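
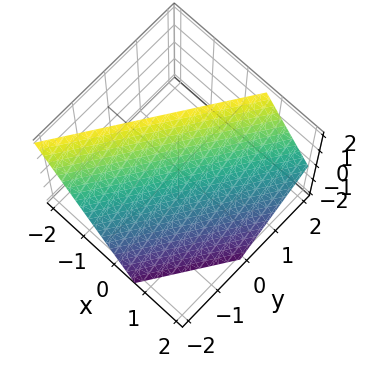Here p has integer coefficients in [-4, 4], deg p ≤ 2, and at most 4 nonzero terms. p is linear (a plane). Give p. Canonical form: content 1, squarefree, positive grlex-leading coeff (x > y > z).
The degree is 1 — every cross-section is a straight line — this is a plane.
Against the integer gridlines: one z-axis crossing is at z = 1; one y-axis crossing is at y = -1.
Matching integer coefficients to the picture gives p.

3*x - 2*y + 2*z - 2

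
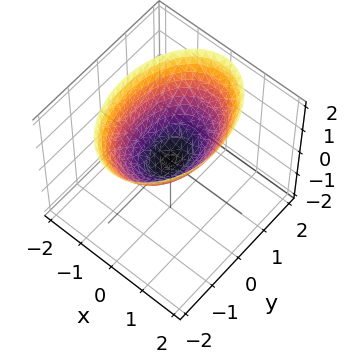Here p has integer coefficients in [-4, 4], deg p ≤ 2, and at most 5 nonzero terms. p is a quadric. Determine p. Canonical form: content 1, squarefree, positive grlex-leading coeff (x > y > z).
Degree: a single bowl opening along one axis; a quadric, so deg p = 2.
Symmetries: the y ↦ −y reflection is a symmetry, so y appears only in even powers; the x ↦ −x reflection is a symmetry, so x appears only in even powers.
Checking where it meets the axes: it crosses the z-axis at the gridline z = 0; it crosses the y-axis at the gridline y = 0.
Matching integer coefficients to the picture gives p.

2*x^2 + y^2 - 2*z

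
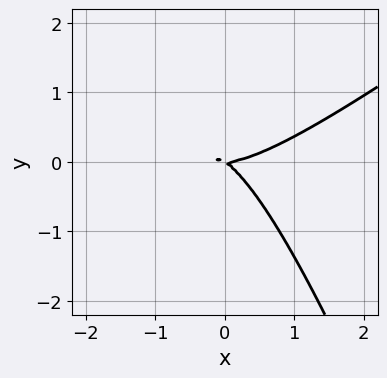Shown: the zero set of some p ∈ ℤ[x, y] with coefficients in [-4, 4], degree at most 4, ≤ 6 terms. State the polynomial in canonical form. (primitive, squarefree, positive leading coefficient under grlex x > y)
2*x^3 - 2*x^2*y - x*y^2 - 2*x*y - 3*y^2

(a) Degree: no degree-2 curve has this shape, so deg p = 3.
(b) Against the integer gridlines: it crosses the y-axis at the gridline y = 0; it crosses the x-axis at the gridline x = 0.
(c) Putting this together gives p.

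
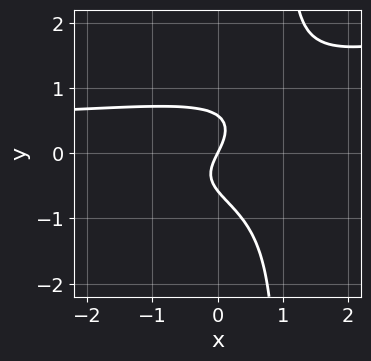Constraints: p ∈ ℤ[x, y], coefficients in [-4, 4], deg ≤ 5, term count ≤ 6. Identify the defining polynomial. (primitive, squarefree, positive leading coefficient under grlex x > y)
deg p = 4. A generic line meets the curve in up to 4 points.
Reading off the gridlines: one x-axis crossing is at x = 0; it crosses the y-axis at the gridline y = 0.
Solving for integer coefficients yields p as stated.

x^2*y^2 - 3*x*y^3 + 3*y^3 + 2*x - y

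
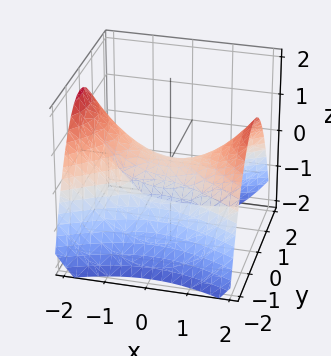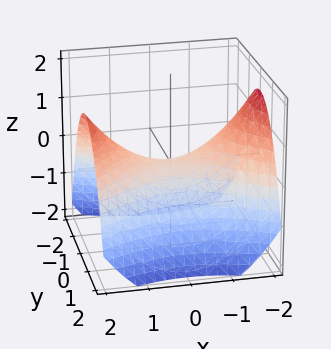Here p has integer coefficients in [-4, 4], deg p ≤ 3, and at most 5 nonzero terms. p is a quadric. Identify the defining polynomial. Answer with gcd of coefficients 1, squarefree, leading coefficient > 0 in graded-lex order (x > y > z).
deg p = 2. A hyperbolic paraboloid; a quadric.
Symmetries: it's symmetric under y → −y, forcing even powers of y; the x ↦ −x reflection is a symmetry, so x appears only in even powers.
Checking where it meets the axes: one y-axis crossing is at y = 0; one z-axis crossing is at z = 0; it meets the x-axis at x = 0 (among the integer gridlines).
Together with the visible shape, these determine p as stated.

x^2 - 2*y^2 - 3*z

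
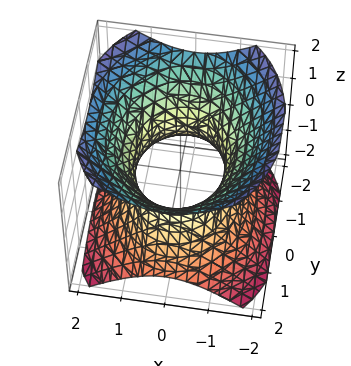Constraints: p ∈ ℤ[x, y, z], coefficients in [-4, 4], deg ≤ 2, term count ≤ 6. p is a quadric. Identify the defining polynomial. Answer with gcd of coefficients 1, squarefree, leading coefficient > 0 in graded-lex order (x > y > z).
1. The degree is 2 — an hourglass — one-sheet hyperboloid; a quadric.
2. Symmetries: it's symmetric under z → −z, forcing even powers of z; the x ↦ −x reflection is a symmetry, so x appears only in even powers; it's symmetric under y → −y, forcing even powers of y.
3. From the visible intercepts: no z-intercept at any integer in the box; among the integer gridlines, it crosses the x-axis at x ∈ {-1, 1}.
4. The integer polynomial consistent with all of this is the stated p.

3*x^2 + 2*y^2 - 3*z^2 - 3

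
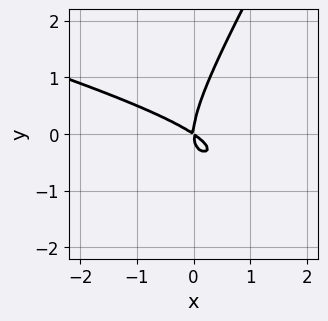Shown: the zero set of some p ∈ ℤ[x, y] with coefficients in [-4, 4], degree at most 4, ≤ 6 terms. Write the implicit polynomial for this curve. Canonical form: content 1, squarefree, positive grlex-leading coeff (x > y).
(a) deg p = 3.
(b) Reading off the gridlines: one y-axis crossing is at y = 0; it crosses the x-axis at the gridline x = 0.
(c) Assembling these constraints gives the stated polynomial.

x^2*y + 3*x*y^2 - 2*y^3 + 2*x^2 + 3*x*y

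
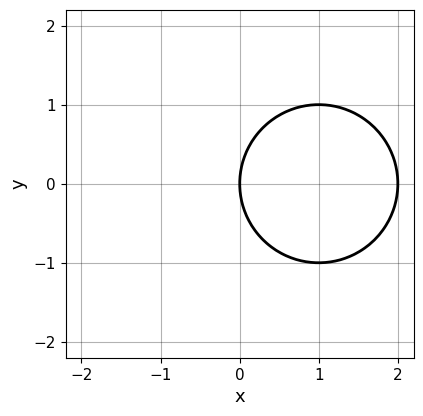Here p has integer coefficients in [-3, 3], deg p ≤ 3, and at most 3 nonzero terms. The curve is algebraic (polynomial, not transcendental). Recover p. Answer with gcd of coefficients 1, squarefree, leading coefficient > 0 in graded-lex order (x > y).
x^2 + y^2 - 2*x

First, the degree is 2 — the shape is more complex than any degree-1 curve.
Next, symmetries: it's symmetric under y → −y, forcing even powers of y.
Next, from the axis intercepts and sections: it crosses the y-axis at the gridline y = 0; the x-axis gridline crossings are at x ∈ {0, 2}.
Finally, fitting integer coefficients to these (and the overall shape) gives p.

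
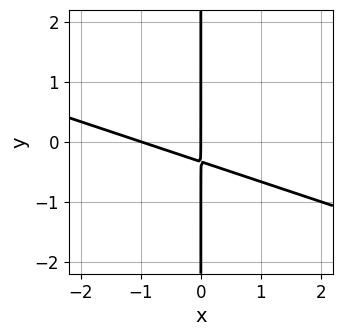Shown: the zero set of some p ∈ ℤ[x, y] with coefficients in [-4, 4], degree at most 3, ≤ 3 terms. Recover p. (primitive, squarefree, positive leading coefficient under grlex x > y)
x^2 + 3*x*y + x

(a) deg p = 2.
(b) Observable constraints: the x-axis gridline crossings are at x ∈ {-1, 0}; the visible y-axis segment lies entirely on the curve.
(c) Together with the visible shape, these determine p as stated.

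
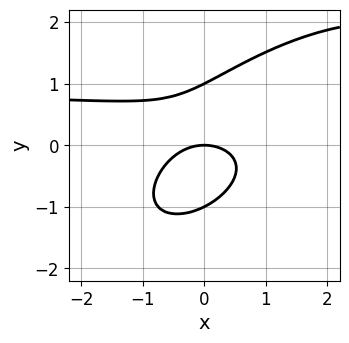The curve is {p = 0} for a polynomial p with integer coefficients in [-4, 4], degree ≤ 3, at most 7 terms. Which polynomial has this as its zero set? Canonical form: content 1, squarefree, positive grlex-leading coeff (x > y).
First, the degree is 3 — the shape is more complex than any degree-2 curve.
Then, from the axis intercepts and sections: one x-axis crossing is at x = 0; the y-axis gridline crossings are at y ∈ {-1, 0, 1}.
Finally, the integer polynomial consistent with all of this is the stated p.

2*x^2*y - 3*x*y^2 + 3*y^3 - 2*x^2 - 3*y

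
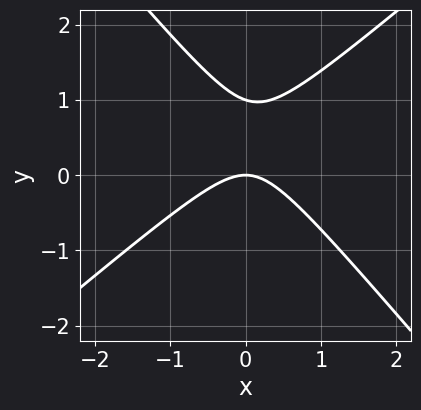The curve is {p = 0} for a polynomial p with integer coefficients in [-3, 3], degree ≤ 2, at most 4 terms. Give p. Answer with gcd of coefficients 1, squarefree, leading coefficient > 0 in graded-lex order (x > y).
3*x^2 - x*y - 3*y^2 + 3*y

First, deg p = 2. The shape is more complex than any degree-1 curve.
Then, observable constraints: among the integer gridlines, it crosses the y-axis at y ∈ {0, 1}; one x-axis crossing is at x = 0.
Finally, together with the visible shape, these determine p as stated.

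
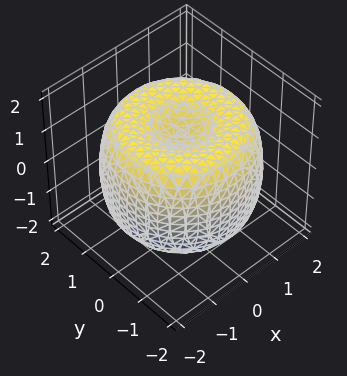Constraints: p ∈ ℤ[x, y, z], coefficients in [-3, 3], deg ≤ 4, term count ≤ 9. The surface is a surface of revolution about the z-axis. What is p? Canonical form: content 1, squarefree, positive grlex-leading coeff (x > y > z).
The degree is 4 — a generic line meets the surface in up to 4 points.
Symmetries: every cross-section ⟂ z is a circle, so x, y appear only via x² + y².
Checking where it meets the axes: the z-axis gridline crossings are at z ∈ {-1, 1}; a circular section at z = 0 has radius between 1 and 2.
Together with the visible shape, these determine p as stated.

x^4 + 2*x^2*y^2 + y^4 - 3*x^2 - 3*y^2 + 2*z^2 - 2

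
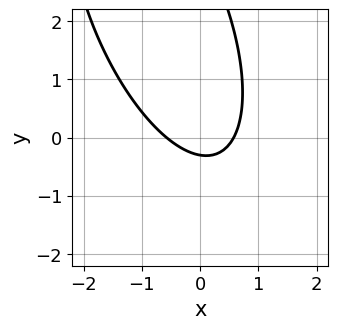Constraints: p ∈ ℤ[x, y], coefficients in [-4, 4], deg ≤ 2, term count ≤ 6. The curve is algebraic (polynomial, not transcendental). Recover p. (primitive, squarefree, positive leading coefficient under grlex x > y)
3*x^2 + 2*x*y + y^2 - 3*y - 1

First, deg p = 2.
Finally, the integer polynomial consistent with all of this is the stated p.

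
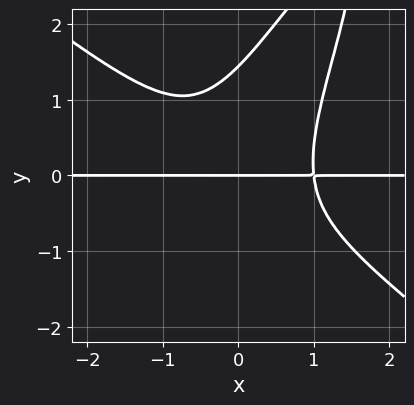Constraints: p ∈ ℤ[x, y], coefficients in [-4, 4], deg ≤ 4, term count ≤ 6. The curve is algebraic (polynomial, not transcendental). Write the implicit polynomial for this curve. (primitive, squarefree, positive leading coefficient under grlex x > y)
1. deg p = 4.
2. From the axis intercepts and sections: every point of the x-axis in the box is on the curve; it crosses the y-axis at the gridline y = 0.
3. These observations pin down the coefficients.

3*x^3*y + x^2*y^2 - 3*x*y^3 + y^4 - 3*y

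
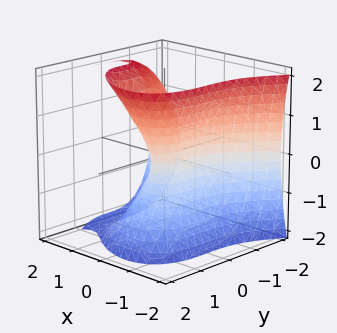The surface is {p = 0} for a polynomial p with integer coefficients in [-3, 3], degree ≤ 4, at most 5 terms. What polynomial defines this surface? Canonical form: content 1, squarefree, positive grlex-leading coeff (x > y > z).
x^3 - y^3 - 2*x^2 + z^2 - 2*x

1. deg p = 3. The shape is more complex than any degree-2 surface.
2. From the axis intercepts and sections: one y-axis crossing is at y = 0; it crosses the z-axis at the gridline z = 0; it crosses the x-axis at the gridline x = 0.
3. Solving for integer coefficients yields p as stated.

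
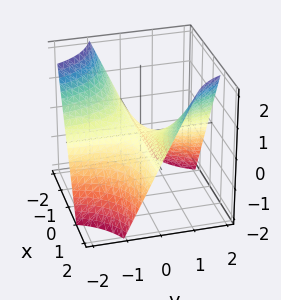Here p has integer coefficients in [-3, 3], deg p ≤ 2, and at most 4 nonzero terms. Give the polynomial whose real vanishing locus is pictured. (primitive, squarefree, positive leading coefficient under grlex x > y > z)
x*y - z

deg p = 2. A saddle surface; a quadric.
From the visible intercepts: it crosses the z-axis at the gridline z = 0; the visible y-axis segment lies entirely on the surface.
These observations pin down the coefficients. Check: (2, 0, 0) on the x-axis lies on the surface, and p(2, 0, 0) = 0. ✓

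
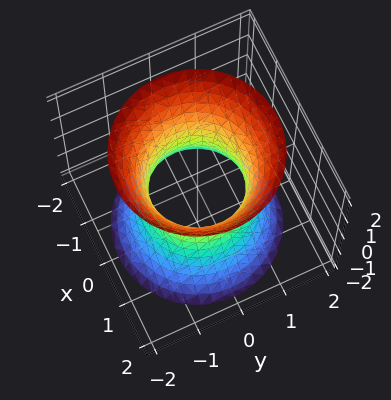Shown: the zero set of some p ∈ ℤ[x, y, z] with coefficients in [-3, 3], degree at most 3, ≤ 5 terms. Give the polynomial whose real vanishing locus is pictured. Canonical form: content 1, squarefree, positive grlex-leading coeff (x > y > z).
First, the degree is 2 — an hourglass — one-sheet hyperboloid; a quadric.
Next, by symmetry, every cross-section ⟂ z is a circle, so x, y appear only via x² + y²; it's symmetric under z → −z, forcing even powers of z.
Then, against the integer gridlines: among the integer gridlines, it crosses the y-axis at y ∈ {-1, 1}; no z-intercept at any integer in the box; a circular section at z = 2 has radius between 1 and 2; among the integer gridlines, it crosses the x-axis at x ∈ {-1, 1}.
Finally, the integer polynomial consistent with all of this is the stated p.

2*x^2 + 2*y^2 - z^2 - 2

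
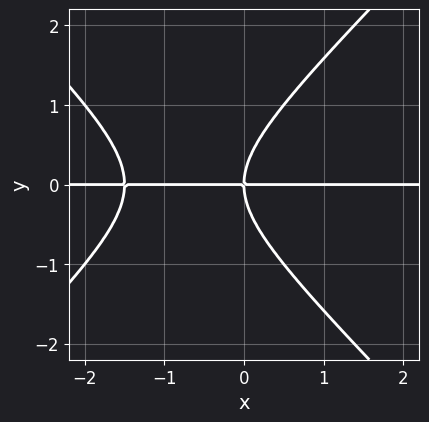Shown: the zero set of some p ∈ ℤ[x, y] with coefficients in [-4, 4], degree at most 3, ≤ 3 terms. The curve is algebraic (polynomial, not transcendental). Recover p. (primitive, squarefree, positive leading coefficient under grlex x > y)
2*x^2*y - 2*y^3 + 3*x*y

(a) deg p = 3. No degree-2 curve has this shape.
(b) From the visible intercepts: the visible x-axis segment lies entirely on the curve; it crosses the y-axis at the gridline y = 0.
(c) Assembling these constraints gives the stated polynomial.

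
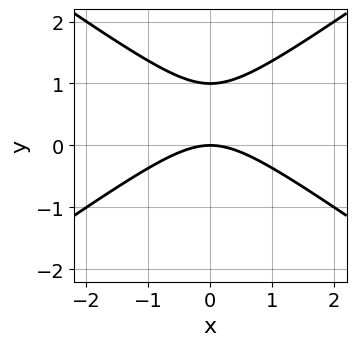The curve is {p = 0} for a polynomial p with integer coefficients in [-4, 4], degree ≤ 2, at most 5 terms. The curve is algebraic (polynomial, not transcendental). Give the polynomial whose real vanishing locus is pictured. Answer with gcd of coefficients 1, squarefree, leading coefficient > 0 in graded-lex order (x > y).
(a) Degree: a generic line meets the curve in up to 2 points, so deg p = 2.
(b) Symmetries: the x ↦ −x reflection is a symmetry, so x appears only in even powers.
(c) Against the integer gridlines: one x-axis crossing is at x = 0; the y-axis gridline crossings are at y ∈ {0, 1}.
(d) Putting this together gives p.

x^2 - 2*y^2 + 2*y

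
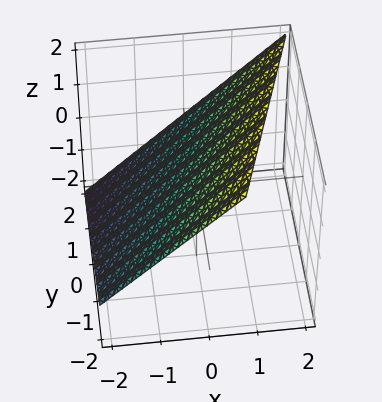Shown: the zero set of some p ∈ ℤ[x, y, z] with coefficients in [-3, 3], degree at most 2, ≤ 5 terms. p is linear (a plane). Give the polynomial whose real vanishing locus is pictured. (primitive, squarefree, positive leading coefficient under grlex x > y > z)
3*x - y - 3*z + 2

1. Degree: the surface is flat (a plane), so deg p = 1.
2. Reading off the gridlines: it meets the y-axis at y = 2 (among the integer gridlines).
3. These observations pin down the coefficients.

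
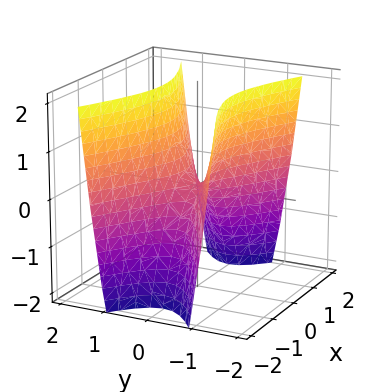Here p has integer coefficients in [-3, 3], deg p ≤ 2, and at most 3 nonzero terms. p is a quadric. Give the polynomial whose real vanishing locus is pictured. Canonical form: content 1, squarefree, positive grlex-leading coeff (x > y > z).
x^2 - 3*y^2 + z

1. The degree is 2 — a saddle surface; a quadric.
2. Symmetries: the x ↦ −x reflection is a symmetry, so x appears only in even powers; mirror symmetry y ↦ −y ⇒ only even powers of y.
3. Observable constraints: it crosses the z-axis at the gridline z = 0; it meets the x-axis at x = 0 (among the integer gridlines); it crosses the y-axis at the gridline y = 0.
4. The integer polynomial consistent with all of this is the stated p.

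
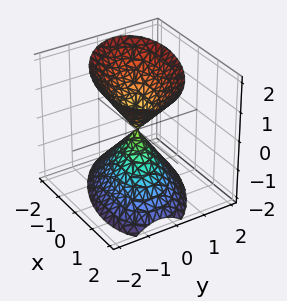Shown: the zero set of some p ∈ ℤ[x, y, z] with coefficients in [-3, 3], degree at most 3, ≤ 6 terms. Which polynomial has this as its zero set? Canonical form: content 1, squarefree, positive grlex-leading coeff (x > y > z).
1. The picture has 2 separate pieces.
2. The degree is 2 — the shape is more complex than any degree-1 surface.
3. Against the integer gridlines: one y-axis crossing is at y = 0; it crosses the x-axis at the gridline x = 0; one z-axis crossing is at z = 0.
4. Together with the visible shape, these determine p as stated.

x^2 + x*y + 2*y^2 - z^2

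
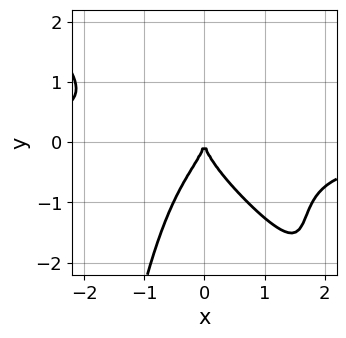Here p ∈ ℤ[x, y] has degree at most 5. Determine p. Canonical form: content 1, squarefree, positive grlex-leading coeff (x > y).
3*x^3*y + 3*x^2*y^2 + 2*y^3 + 3*x^2

1. deg p = 4.
2. From the axis intercepts and sections: one x-axis crossing is at x = 0; it crosses the y-axis at the gridline y = 0.
3. Together with the visible shape, these determine p as stated.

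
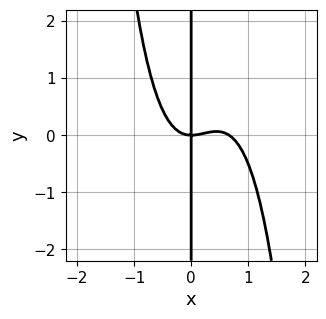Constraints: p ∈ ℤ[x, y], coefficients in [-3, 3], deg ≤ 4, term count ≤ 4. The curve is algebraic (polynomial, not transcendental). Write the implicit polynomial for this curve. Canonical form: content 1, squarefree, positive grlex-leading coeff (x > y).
deg p = 4. The shape is more complex than any degree-3 curve.
Checking where it meets the axes: one x-axis crossing is at x = 0; every point of the y-axis in the box is on the curve.
Matching integer coefficients to the picture gives p.

3*x^4 - 2*x^3 + 2*x*y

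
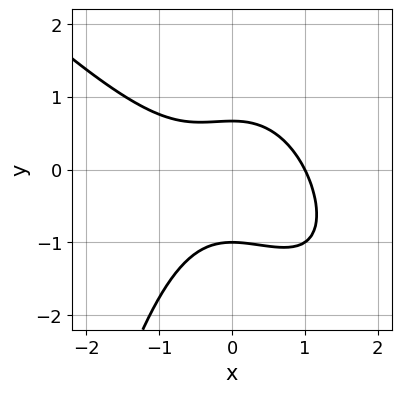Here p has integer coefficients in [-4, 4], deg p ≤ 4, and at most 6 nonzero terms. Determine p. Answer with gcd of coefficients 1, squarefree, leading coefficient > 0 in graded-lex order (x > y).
First, deg p = 3.
Then, from the axis intercepts and sections: one x-axis crossing is at x = 1; it meets the y-axis at y = -1 (among the integer gridlines).
Finally, matching integer coefficients to the picture gives p.

2*x^3 + 2*x^2*y + 3*y^2 + y - 2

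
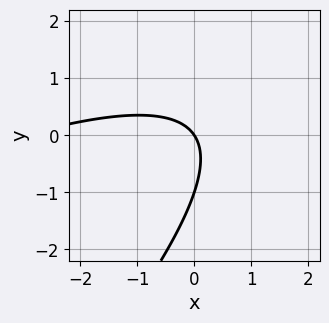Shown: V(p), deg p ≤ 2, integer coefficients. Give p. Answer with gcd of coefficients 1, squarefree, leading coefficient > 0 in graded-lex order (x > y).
(a) The degree is 2 — no degree-1 curve has this shape.
(b) Against the integer gridlines: the y-axis gridline crossings are at y ∈ {-1, 0}; one x-axis crossing is at x = 0.
(c) Fitting integer coefficients to these (and the overall shape) gives p.

x^2 - 3*x*y + 2*y^2 + 3*x + 2*y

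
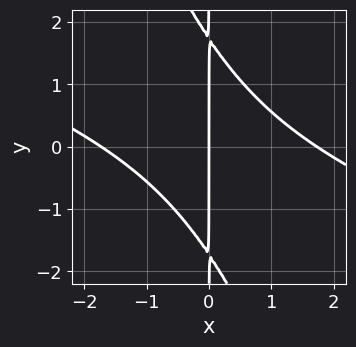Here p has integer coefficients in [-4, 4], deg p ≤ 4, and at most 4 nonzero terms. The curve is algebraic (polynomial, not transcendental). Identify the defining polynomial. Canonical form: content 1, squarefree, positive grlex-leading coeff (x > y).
x^3 + 3*x^2*y + x*y^2 - 3*x

First, the degree is 3 — the shape is more complex than any degree-2 curve.
Next, from the visible intercepts: the visible y-axis segment lies entirely on the curve; one x-axis crossing is at x = 0.
Finally, assembling these constraints gives the stated polynomial.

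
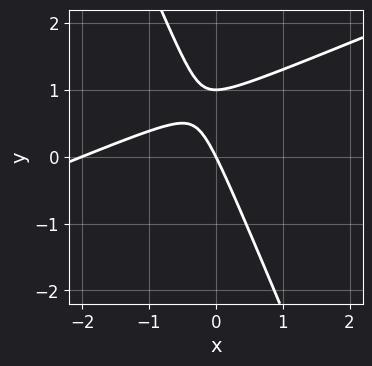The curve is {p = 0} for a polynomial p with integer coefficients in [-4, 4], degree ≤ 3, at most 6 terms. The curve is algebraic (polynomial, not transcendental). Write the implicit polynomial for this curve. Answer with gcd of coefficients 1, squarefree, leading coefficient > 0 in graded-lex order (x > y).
The degree is 2 — no degree-1 curve has this shape.
Observable constraints: the x-axis gridline crossings are at x ∈ {-2, 0}; the y-axis gridline crossings are at y ∈ {0, 1}.
These observations pin down the coefficients.

x^2 - 2*x*y - y^2 + 2*x + y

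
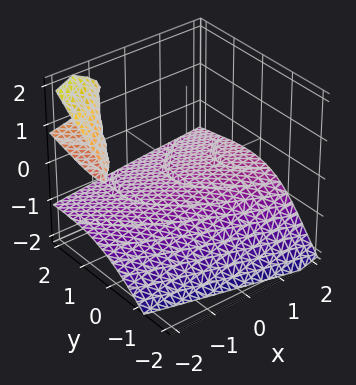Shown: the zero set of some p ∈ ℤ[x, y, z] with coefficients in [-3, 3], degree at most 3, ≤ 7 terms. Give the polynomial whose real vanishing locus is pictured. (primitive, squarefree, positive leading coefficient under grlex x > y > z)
(a) The picture has 2 separate pieces.
(b) Degree: the shape is more complex than any degree-2 surface, so deg p = 3.
(c) Against the integer gridlines: the surface avoids every integer x-axis point in the box; the surface avoids every integer y-axis point in the box.
(d) These observations pin down the coefficients.

3*y*z^2 - 3*z^3 - 2*x*z - y^2 - 2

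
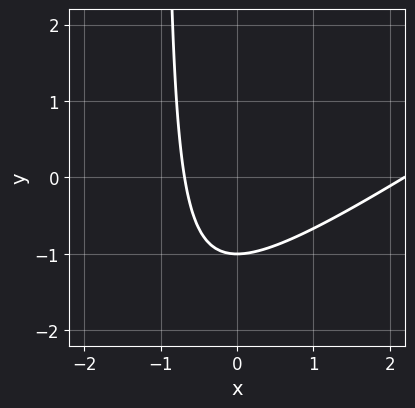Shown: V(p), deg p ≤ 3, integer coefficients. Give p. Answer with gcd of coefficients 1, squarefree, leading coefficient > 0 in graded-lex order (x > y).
2*x^2 - 3*x*y - 3*x - 3*y - 3

Degree: the shape is more complex than any degree-1 curve, so deg p = 2.
From the axis intercepts and sections: it meets the y-axis at y = -1 (among the integer gridlines).
These observations pin down the coefficients.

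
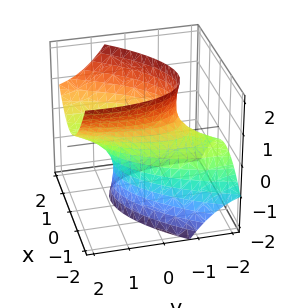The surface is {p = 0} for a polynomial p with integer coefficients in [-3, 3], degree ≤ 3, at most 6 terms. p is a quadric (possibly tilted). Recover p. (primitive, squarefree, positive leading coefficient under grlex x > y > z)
1. deg p = 2. A generic line meets the surface in up to 2 points.
2. From the visible intercepts: no z-intercept at any integer in the box.
3. Assembling these constraints gives the stated polynomial.

3*x^2 - 2*x*y + y^2 - 3*y*z - z^2 - 2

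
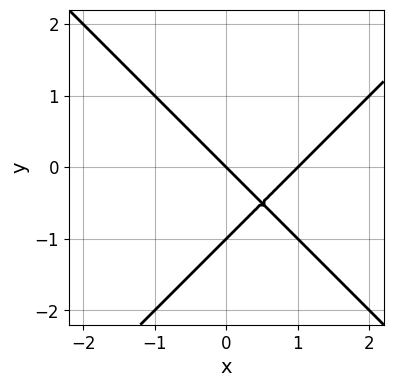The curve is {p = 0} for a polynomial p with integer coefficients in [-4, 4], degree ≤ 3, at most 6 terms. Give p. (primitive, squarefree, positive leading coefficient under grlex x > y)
x^2 - y^2 - x - y

deg p = 2.
From the visible intercepts: the y-axis gridline crossings are at y ∈ {-1, 0}; among the integer gridlines, it crosses the x-axis at x ∈ {0, 1}.
Putting this together gives p.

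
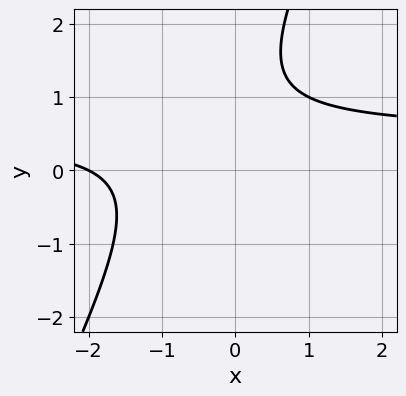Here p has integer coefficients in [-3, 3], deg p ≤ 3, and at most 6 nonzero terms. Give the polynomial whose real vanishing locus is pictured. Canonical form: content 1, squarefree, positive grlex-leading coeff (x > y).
(a) Degree: the shape is more complex than any degree-1 curve, so deg p = 2.
(b) Checking where it meets the axes: it meets the x-axis at x = -2 (among the integer gridlines); no y-intercept at any integer in the box.
(c) Putting this together gives p.

2*x*y - y^2 - x + 2*y - 2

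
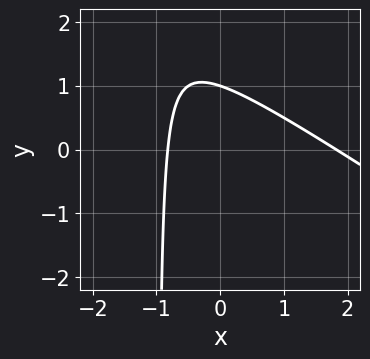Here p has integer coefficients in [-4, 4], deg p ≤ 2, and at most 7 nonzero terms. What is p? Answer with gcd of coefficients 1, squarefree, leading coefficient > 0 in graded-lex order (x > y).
2*x^2 + 3*x*y - 2*x + 3*y - 3

First, the degree is 2 — the shape is more complex than any degree-1 curve.
Next, from the axis intercepts and sections: it meets the y-axis at y = 1 (among the integer gridlines).
Finally, together with the visible shape, these determine p as stated.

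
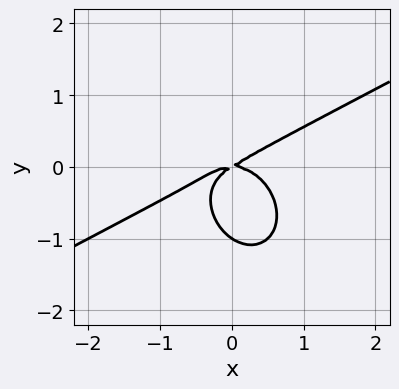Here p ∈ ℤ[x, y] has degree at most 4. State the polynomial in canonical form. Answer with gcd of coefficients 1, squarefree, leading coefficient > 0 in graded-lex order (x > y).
2*x^3 - 3*x^2*y - 3*y^3 + 2*x*y - 3*y^2

1. Degree: no degree-2 curve has this shape, so deg p = 3.
2. Checking where it meets the axes: the y-axis gridline crossings are at y ∈ {-1, 0}; one x-axis crossing is at x = 0.
3. Putting this together gives p.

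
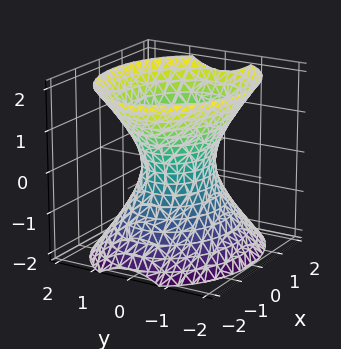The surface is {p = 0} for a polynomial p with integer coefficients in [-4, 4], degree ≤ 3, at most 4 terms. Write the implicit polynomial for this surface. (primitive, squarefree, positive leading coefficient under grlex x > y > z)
2*x^2 + 3*y^2 - 2*z^2 - 2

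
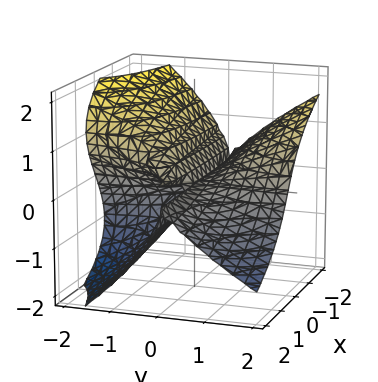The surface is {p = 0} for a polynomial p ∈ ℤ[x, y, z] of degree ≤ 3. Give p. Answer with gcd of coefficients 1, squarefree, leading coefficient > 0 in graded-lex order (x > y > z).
Degree: the shape is more complex than any degree-2 surface, so deg p = 3.
Reading off the gridlines: one z-axis crossing is at z = 0; every point of the x-axis in the box is on the surface; every point of the y-axis in the box is on the surface.
These observations pin down the coefficients.

2*x*y^2 + 2*z^3 + 3*y*z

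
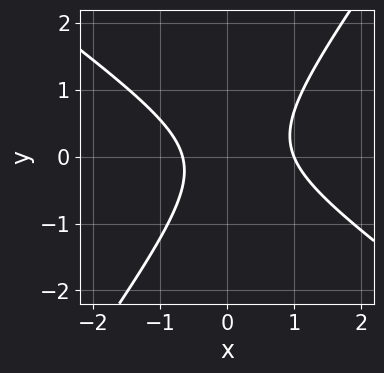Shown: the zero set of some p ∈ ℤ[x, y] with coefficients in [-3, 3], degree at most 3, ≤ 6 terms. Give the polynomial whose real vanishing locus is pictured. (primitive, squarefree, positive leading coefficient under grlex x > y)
3*x^2 + 2*x*y - 3*y^2 - x - 2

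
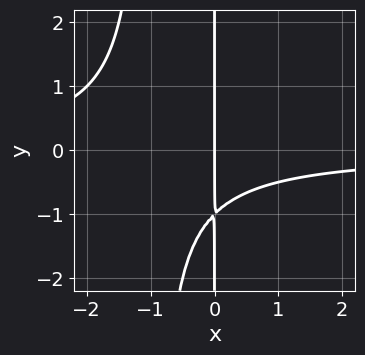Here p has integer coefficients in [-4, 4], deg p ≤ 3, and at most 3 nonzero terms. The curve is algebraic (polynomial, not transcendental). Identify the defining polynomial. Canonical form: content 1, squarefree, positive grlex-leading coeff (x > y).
(a) deg p = 3.
(b) Observable constraints: every point of the y-axis in the box is on the curve; it crosses the x-axis at the gridline x = 0.
(c) Together with the visible shape, these determine p as stated.

x^2*y + x*y + x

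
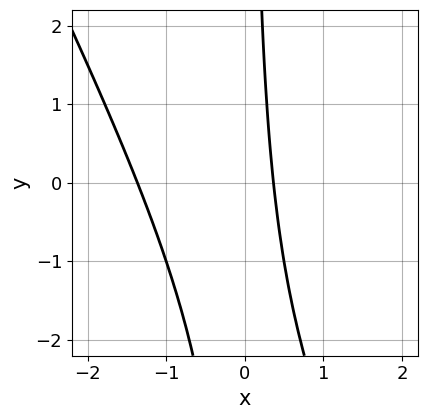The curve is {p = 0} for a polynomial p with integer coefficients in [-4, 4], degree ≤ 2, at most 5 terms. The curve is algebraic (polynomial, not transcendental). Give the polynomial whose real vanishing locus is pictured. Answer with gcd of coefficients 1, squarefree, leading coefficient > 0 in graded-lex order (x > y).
2*x^2 + x*y + 2*x - 1

(a) Degree: a generic line meets the curve in up to 2 points, so deg p = 2.
(b) Observable constraints: it misses every integer gridline on the y-axis.
(c) Solving for integer coefficients yields p as stated.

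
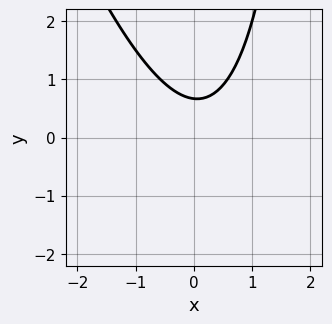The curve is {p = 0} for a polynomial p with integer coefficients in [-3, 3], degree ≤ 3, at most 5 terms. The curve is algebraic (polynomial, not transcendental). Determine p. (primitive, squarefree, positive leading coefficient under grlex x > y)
3*x^2 + x*y - x - 3*y + 2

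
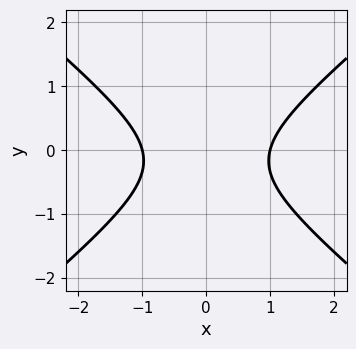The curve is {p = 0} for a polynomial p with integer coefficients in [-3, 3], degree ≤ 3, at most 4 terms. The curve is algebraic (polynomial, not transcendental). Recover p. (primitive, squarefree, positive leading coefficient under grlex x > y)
2*x^2 - 3*y^2 - y - 2

First, the degree is 2 — no degree-1 curve has this shape.
Then, symmetries: mirror symmetry x ↦ −x ⇒ only even powers of x.
Next, from the visible intercepts: it misses every integer gridline on the y-axis; among the integer gridlines, it crosses the x-axis at x ∈ {-1, 1}.
Finally, these observations pin down the coefficients.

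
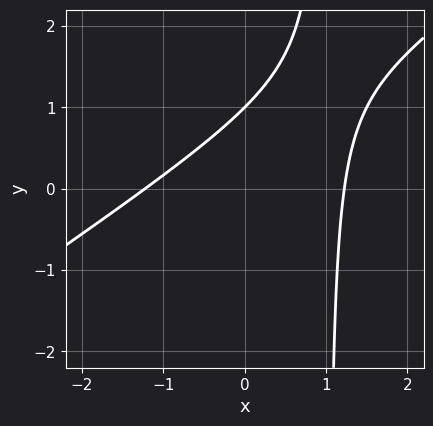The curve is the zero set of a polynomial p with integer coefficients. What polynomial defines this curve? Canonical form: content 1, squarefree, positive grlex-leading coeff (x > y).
First, the degree is 2 — no degree-1 curve has this shape.
Then, against the integer gridlines: it crosses the y-axis at the gridline y = 1.
Finally, the integer polynomial consistent with all of this is the stated p.

2*x^2 - 3*x*y + 3*y - 3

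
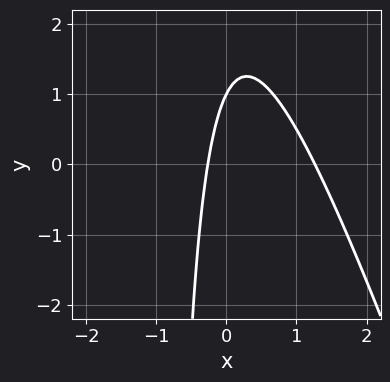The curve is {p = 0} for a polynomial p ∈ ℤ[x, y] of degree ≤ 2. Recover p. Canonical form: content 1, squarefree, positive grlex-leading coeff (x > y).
First, deg p = 2. No degree-1 curve has this shape.
Next, from the visible intercepts: it meets the y-axis at y = 1 (among the integer gridlines).
Finally, the integer polynomial consistent with all of this is the stated p.

3*x^2 + x*y - 3*x + y - 1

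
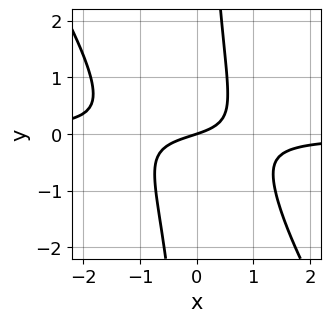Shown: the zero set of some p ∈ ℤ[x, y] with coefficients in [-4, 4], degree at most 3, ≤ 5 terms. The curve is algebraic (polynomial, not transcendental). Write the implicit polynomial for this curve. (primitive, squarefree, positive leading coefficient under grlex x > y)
1. The degree is 3 — no degree-2 curve has this shape.
2. Against the integer gridlines: it meets the x-axis at x = 0 (among the integer gridlines); it crosses the y-axis at the gridline y = 0.
3. Putting this together gives p.

3*x^2*y + 2*x*y^2 + x*y + x - 3*y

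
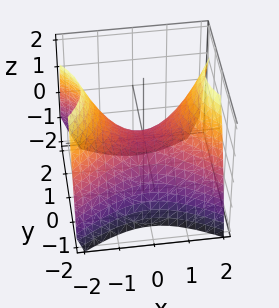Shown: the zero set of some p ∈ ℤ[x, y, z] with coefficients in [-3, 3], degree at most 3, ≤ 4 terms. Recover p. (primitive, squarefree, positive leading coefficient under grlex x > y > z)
1. Degree: a hyperbolic paraboloid; a quadric, so deg p = 2.
2. Symmetries: the y ↦ −y reflection is a symmetry, so y appears only in even powers; the x ↦ −x reflection is a symmetry, so x appears only in even powers.
3. Checking where it meets the axes: it meets the z-axis at z = 0 (among the integer gridlines); it crosses the y-axis at the gridline y = 0.
4. These observations pin down the coefficients.

2*x^2 - 3*y^2 - 3*z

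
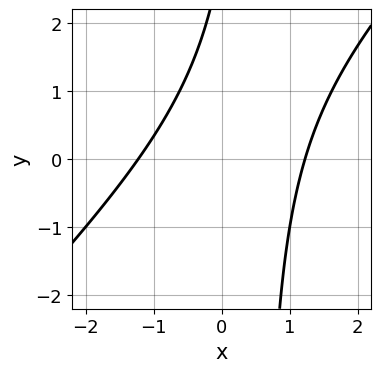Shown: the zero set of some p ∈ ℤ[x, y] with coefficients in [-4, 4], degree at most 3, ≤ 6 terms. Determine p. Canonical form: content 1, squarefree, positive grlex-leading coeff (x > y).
1. The degree is 2 — a generic line meets the curve in up to 2 points.
2. Against the integer gridlines: it misses every integer gridline on the y-axis.
3. The integer polynomial consistent with all of this is the stated p.

2*x^2 - 2*x*y + y - 3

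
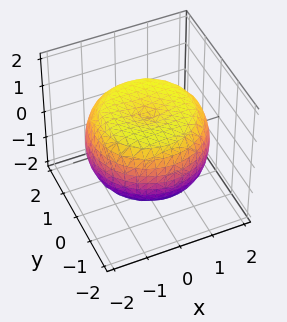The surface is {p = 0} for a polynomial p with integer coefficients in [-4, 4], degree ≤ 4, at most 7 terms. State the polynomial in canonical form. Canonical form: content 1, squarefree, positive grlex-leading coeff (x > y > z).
x^4 + 2*x^2*y^2 + y^4 - 2*x^2 - 2*y^2 + 3*z^2 - 3

Degree: no degree-3 surface has this shape, so deg p = 4.
By symmetry, every cross-section ⟂ z is a circle, so x, y appear only via x² + y².
Observable constraints: a circular section at z = -1 has radius between 1 and 2; among the integer gridlines, it crosses the z-axis at z ∈ {-1, 1}.
The integer polynomial consistent with all of this is the stated p.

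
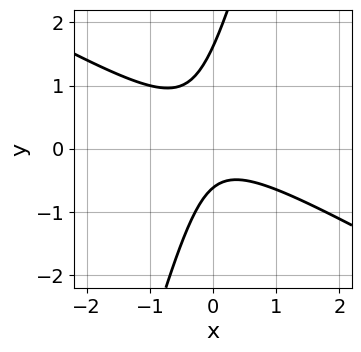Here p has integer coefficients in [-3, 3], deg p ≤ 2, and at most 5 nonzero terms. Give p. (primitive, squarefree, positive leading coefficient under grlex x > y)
1. Degree: no degree-1 curve has this shape, so deg p = 2.
2. From the axis intercepts and sections: it misses every integer gridline on the x-axis.
3. Assembling these constraints gives the stated polynomial.

2*x^2 + 3*x*y - y^2 + y + 1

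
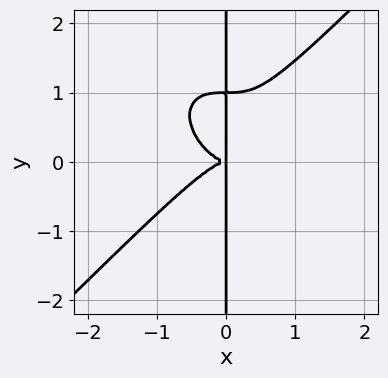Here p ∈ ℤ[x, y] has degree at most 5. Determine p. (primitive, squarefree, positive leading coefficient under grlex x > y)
x^4 - x*y^3 + x*y^2

1. The degree is 4 — a generic line meets the curve in up to 4 points.
2. From the visible intercepts: the visible y-axis segment lies entirely on the curve.
3. Together with the visible shape, these determine p as stated.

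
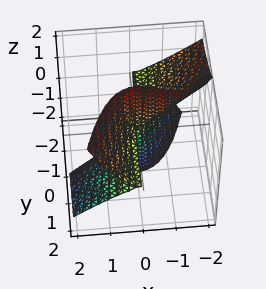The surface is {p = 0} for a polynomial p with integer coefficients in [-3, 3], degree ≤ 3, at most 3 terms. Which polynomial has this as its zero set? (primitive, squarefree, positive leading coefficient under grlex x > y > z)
x^3 + x^2*z - y*z^2

(a) The degree is 3 — the shape is more complex than any degree-2 surface.
(b) Reading off the gridlines: the visible z-axis segment lies entirely on the surface; every point of the y-axis in the box is on the surface.
(c) Solving for integer coefficients yields p as stated.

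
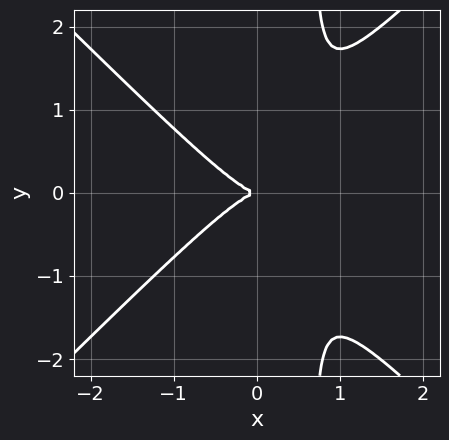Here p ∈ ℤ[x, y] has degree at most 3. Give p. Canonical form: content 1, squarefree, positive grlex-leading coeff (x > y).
3*x^3 - 3*x*y^2 + 2*y^2

The degree is 3 — a generic line meets the curve in up to 3 points.
Symmetries: mirror symmetry y ↦ −y ⇒ only even powers of y.
Observable constraints: one x-axis crossing is at x = 0; it meets the y-axis at y = 0 (among the integer gridlines).
Assembling these constraints gives the stated polynomial.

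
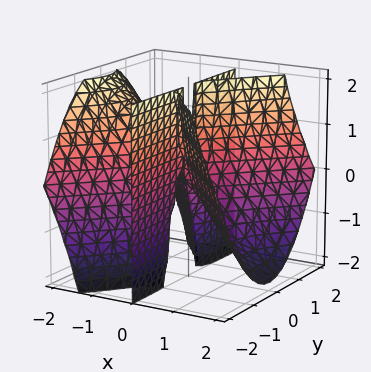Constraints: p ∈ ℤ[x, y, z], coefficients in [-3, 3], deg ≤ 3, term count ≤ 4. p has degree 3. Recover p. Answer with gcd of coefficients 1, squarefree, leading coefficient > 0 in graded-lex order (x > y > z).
x^3 + x^2*z - x*y^2

(a) The degree is 3 — no degree-2 surface has this shape.
(b) Against the integer gridlines: one x-axis crossing is at x = 0; every point of the z-axis in the box is on the surface; the visible y-axis segment lies entirely on the surface.
(c) Matching integer coefficients to the picture gives p.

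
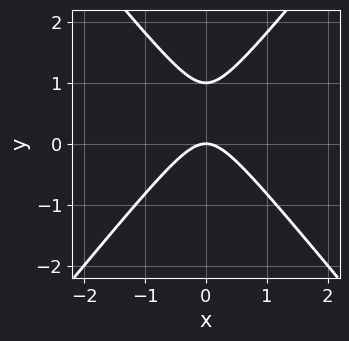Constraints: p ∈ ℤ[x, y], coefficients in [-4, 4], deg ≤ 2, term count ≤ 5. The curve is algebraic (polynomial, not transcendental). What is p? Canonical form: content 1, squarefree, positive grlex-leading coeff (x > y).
deg p = 2.
Symmetries: mirror symmetry x ↦ −x ⇒ only even powers of x.
From the visible intercepts: the y-axis gridline crossings are at y ∈ {0, 1}; it meets the x-axis at x = 0 (among the integer gridlines).
Fitting integer coefficients to these (and the overall shape) gives p.

3*x^2 - 2*y^2 + 2*y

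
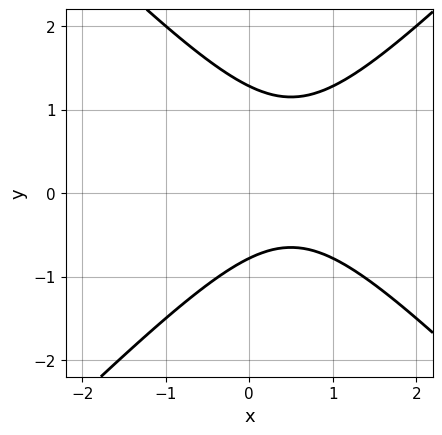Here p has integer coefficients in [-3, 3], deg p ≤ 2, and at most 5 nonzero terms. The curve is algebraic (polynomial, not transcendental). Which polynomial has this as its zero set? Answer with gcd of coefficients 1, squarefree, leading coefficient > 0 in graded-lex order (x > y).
(a) Degree: no degree-1 curve has this shape, so deg p = 2.
(b) Observable constraints: the curve avoids every integer x-axis point in the box.
(c) Matching integer coefficients to the picture gives p.

2*x^2 - 2*y^2 - 2*x + y + 2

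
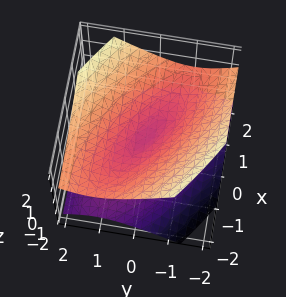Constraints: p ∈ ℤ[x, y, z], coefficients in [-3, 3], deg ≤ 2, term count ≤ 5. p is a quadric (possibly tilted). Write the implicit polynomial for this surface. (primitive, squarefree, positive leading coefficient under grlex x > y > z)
1. I count 2 distinct pieces. They look like related sheets of one shape, so recover p as a whole.
2. Degree: the shape is more complex than any degree-1 surface, so deg p = 2.
3. Against the integer gridlines: one z-axis crossing is at z = 0; it meets the x-axis at x = 0 (among the integer gridlines).
4. Assembling these constraints gives the stated polynomial.

x^2 + 2*x*y + 2*y^2 - 3*z^2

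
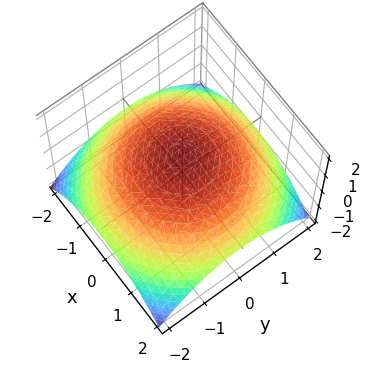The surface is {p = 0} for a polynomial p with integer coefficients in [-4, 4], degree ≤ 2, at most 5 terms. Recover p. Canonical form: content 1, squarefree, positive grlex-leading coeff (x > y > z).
1. The degree is 2 — the shape is more complex than any degree-1 surface.
2. By symmetry, every cross-section ⟂ z is a circle, so x, y appear only via x² + y².
3. From the axis intercepts and sections: a circular section at z = 0 has radius between 1 and 2; it meets the z-axis at z = 1 (among the integer gridlines).
4. The integer polynomial consistent with all of this is the stated p.

x^2 + y^2 + 3*z - 3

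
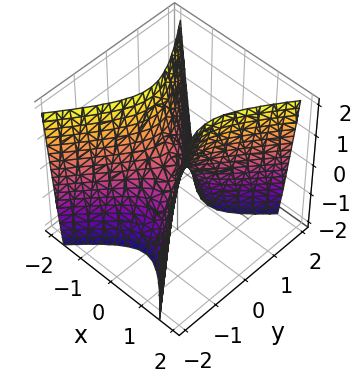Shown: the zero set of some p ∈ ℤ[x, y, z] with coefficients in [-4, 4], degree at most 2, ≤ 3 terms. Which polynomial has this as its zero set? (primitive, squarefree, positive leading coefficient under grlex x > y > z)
3*x^2 - 2*y^2 - z

deg p = 2. A hyperbolic paraboloid; a quadric.
Symmetries: the x ↦ −x reflection is a symmetry, so x appears only in even powers; the y ↦ −y reflection is a symmetry, so y appears only in even powers.
Checking where it meets the axes: it crosses the z-axis at the gridline z = 0; it crosses the x-axis at the gridline x = 0; it meets the y-axis at y = 0 (among the integer gridlines).
The integer polynomial consistent with all of this is the stated p.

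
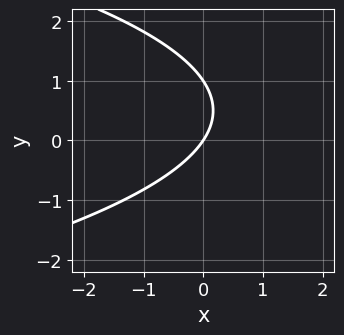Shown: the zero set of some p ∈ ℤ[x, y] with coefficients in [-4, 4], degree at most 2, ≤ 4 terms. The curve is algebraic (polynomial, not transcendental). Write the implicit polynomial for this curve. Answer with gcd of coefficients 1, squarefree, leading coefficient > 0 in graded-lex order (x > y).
1. deg p = 2. No degree-1 curve has this shape.
2. From the visible intercepts: among the integer gridlines, it crosses the y-axis at y ∈ {0, 1}; it crosses the x-axis at the gridline x = 0.
3. Together with the visible shape, these determine p as stated.

2*y^2 + 3*x - 2*y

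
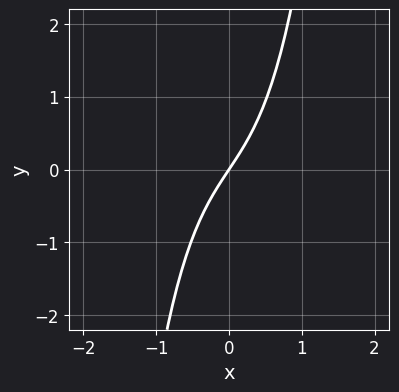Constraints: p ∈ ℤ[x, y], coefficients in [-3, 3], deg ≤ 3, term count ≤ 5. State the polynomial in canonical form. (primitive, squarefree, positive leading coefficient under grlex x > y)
3*x^3 + 3*x - 2*y

First, deg p = 3.
Next, from the axis intercepts and sections: one y-axis crossing is at y = 0; it meets the x-axis at x = 0 (among the integer gridlines).
Finally, putting this together gives p.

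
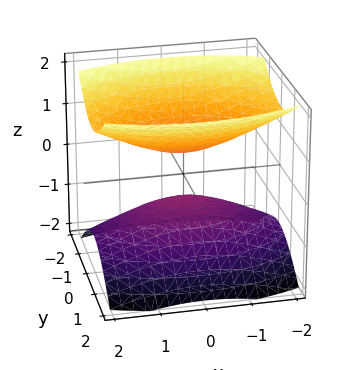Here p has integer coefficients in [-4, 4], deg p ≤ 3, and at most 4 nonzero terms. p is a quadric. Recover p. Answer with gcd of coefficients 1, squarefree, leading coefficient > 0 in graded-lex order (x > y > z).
I count 2 distinct pieces. Treating them together as one polynomial.
deg p = 2. Two sheets facing apart; a quadric.
Symmetries: mirror symmetry y ↦ −y ⇒ only even powers of y; it's symmetric under x → −x, forcing even powers of x; mirror symmetry z ↦ −z ⇒ only even powers of z.
From the axis intercepts and sections: the surface avoids every integer y-axis point in the box; the surface avoids every integer x-axis point in the box.
Putting this together gives p.

x^2 + 3*y^2 - 3*z^2 + 1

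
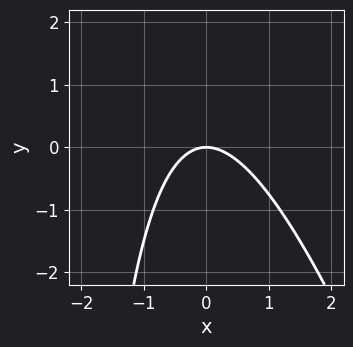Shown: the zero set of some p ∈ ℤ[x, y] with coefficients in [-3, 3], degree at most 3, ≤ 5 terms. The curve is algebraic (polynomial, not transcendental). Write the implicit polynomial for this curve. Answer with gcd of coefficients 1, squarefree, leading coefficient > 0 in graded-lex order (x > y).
(a) The degree is 2 — the shape is more complex than any degree-1 curve.
(b) Against the integer gridlines: it crosses the y-axis at the gridline y = 0; it crosses the x-axis at the gridline x = 0.
(c) Together with the visible shape, these determine p as stated.

3*x^2 + x*y + 3*y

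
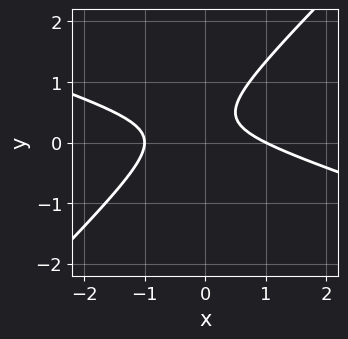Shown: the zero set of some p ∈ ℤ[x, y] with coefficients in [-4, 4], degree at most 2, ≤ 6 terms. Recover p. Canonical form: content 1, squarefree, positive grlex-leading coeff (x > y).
x^2 + 2*x*y - 3*y^2 + 2*y - 1

First, degree: the shape is more complex than any degree-1 curve, so deg p = 2.
Then, checking where it meets the axes: it misses every integer gridline on the y-axis; among the integer gridlines, it crosses the x-axis at x ∈ {-1, 1}.
Finally, matching integer coefficients to the picture gives p.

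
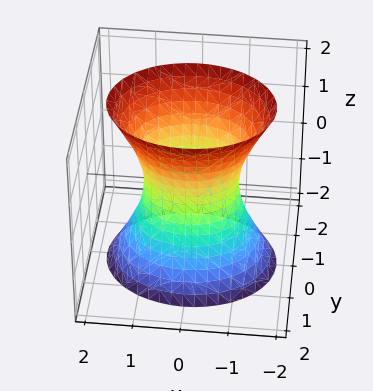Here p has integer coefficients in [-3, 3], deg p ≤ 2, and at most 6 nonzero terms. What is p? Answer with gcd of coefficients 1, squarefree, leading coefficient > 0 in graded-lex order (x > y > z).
(a) The degree is 2 — an hourglass — one-sheet hyperboloid; a quadric.
(b) Symmetries: mirror symmetry y ↦ −y ⇒ only even powers of y; it's symmetric under x → −x, forcing even powers of x; mirror symmetry z ↦ −z ⇒ only even powers of z.
(c) From the visible intercepts: the x-axis gridline crossings are at x ∈ {-1, 1}; no z-intercept at any integer in the box.
(d) Solving for integer coefficients yields p as stated.

2*x^2 + 3*y^2 - z^2 - 2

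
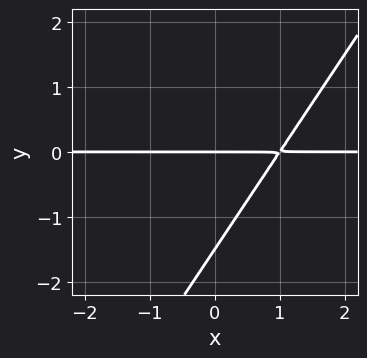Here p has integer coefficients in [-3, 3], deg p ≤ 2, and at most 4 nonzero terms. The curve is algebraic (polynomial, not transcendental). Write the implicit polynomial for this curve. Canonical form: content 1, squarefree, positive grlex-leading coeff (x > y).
(a) Degree: no degree-1 curve has this shape, so deg p = 2.
(b) Against the integer gridlines: one y-axis crossing is at y = 0; the visible x-axis segment lies entirely on the curve.
(c) Matching integer coefficients to the picture gives p.

3*x*y - 2*y^2 - 3*y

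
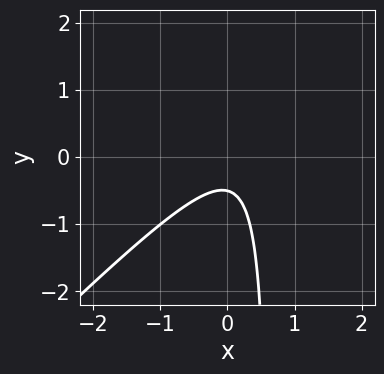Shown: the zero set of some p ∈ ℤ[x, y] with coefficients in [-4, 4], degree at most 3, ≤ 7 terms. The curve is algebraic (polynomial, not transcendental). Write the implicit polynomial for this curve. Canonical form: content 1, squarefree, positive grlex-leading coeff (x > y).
Degree: a generic line meets the curve in up to 2 points, so deg p = 2.
From the axis intercepts and sections: the curve avoids every integer x-axis point in the box.
Assembling these constraints gives the stated polynomial.

3*x^2 - 3*x*y - x + 2*y + 1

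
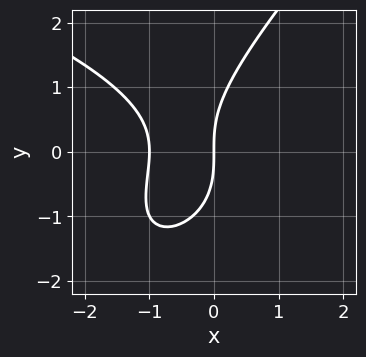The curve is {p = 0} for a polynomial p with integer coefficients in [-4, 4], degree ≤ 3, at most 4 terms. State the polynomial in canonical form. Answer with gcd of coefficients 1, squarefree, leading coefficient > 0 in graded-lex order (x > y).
deg p = 3.
From the visible intercepts: one y-axis crossing is at y = 0; the x-axis gridline crossings are at x ∈ {-1, 0}.
Assembling these constraints gives the stated polynomial.

x*y^2 - y^3 + 3*x^2 + 3*x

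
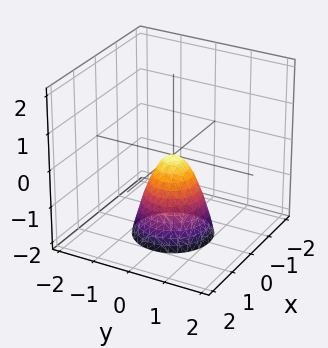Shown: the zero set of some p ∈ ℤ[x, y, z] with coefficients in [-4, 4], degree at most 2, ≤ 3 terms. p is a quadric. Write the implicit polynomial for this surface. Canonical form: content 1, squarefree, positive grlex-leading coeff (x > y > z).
Degree: a single bowl opening along one axis; a quadric, so deg p = 2.
Symmetries: every cross-section ⟂ z is a circle, so x, y appear only via x² + y².
From the axis intercepts and sections: it crosses the z-axis at the gridline z = 0; one x-axis crossing is at x = 0; it meets the y-axis at y = 0 (among the integer gridlines); a circular section at z = -1 has radius between 0 and 1.
Matching integer coefficients to the picture gives p.

2*x^2 + 2*y^2 + z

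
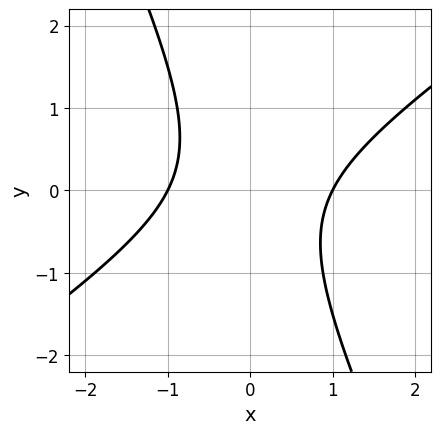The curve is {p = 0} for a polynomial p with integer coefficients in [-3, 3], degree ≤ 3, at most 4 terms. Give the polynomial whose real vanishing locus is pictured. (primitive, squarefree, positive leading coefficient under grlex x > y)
Degree: the shape is more complex than any degree-1 curve, so deg p = 2.
Against the integer gridlines: the x-axis gridline crossings are at x ∈ {-1, 1}; it misses every integer gridline on the y-axis.
Solving for integer coefficients yields p as stated.

3*x^2 - 3*x*y - 2*y^2 - 3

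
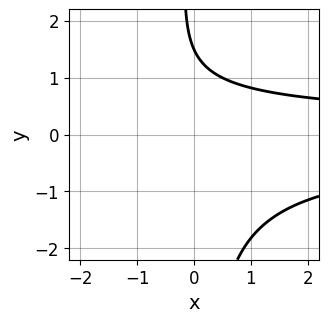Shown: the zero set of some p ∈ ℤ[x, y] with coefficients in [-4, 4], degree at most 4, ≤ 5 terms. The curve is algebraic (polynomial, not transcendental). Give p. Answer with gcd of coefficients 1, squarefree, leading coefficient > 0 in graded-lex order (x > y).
2*x*y^2 + 2*y - 3

The degree is 3 — the shape is more complex than any degree-2 curve.
Reading off the gridlines: it misses every integer gridline on the x-axis.
These observations pin down the coefficients.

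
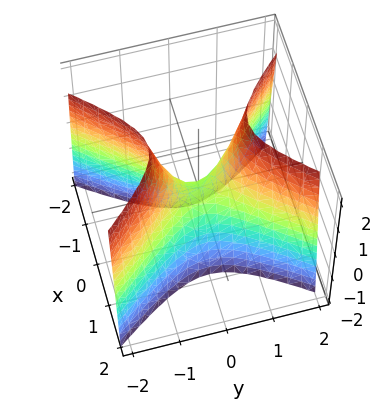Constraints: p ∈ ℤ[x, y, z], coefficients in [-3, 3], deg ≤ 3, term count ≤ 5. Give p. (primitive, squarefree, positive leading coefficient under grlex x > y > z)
3*x^2 - 2*y^2 + z

(a) The degree is 2 — a hyperbolic paraboloid; a quadric.
(b) Symmetries: the y ↦ −y reflection is a symmetry, so y appears only in even powers; it's symmetric under x → −x, forcing even powers of x.
(c) From the visible intercepts: it meets the x-axis at x = 0 (among the integer gridlines); it crosses the z-axis at the gridline z = 0; it meets the y-axis at y = 0 (among the integer gridlines).
(d) Together with the visible shape, these determine p as stated.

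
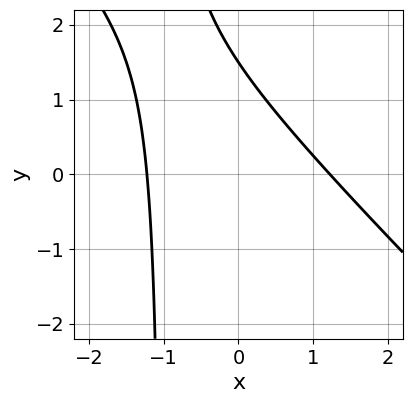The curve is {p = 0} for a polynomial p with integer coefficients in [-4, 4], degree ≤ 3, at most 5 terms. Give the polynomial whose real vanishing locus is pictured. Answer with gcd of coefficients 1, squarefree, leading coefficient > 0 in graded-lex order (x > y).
2*x^2 + 2*x*y + 2*y - 3

1. The degree is 2 — no degree-1 curve has this shape.
2. Matching integer coefficients to the picture gives p.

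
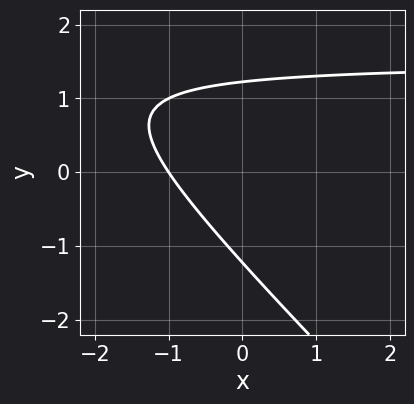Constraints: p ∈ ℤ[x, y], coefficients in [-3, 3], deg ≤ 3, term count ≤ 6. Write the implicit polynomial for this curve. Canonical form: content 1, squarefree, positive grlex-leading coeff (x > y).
(a) The degree is 2 — no degree-1 curve has this shape.
(b) Against the integer gridlines: it crosses the x-axis at the gridline x = -1.
(c) Assembling these constraints gives the stated polynomial.

2*x*y + 2*y^2 - 3*x - 3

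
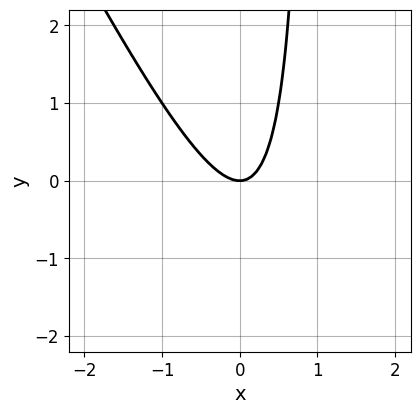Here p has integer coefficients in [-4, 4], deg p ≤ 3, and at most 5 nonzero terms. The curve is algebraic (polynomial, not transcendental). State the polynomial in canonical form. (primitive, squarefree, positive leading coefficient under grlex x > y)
First, degree: the shape is more complex than any degree-1 curve, so deg p = 2.
Next, observable constraints: one y-axis crossing is at y = 0; one x-axis crossing is at x = 0.
Finally, the integer polynomial consistent with all of this is the stated p.

2*x^2 + x*y - y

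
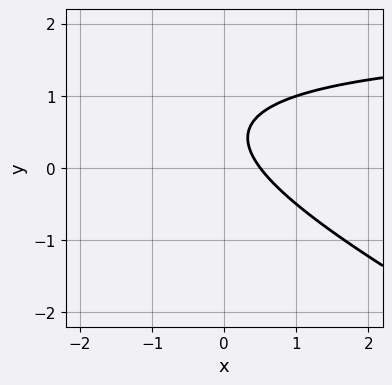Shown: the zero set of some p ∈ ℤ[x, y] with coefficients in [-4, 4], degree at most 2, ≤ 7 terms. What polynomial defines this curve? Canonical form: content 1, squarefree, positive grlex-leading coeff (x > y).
x*y + 2*y^2 - 2*x - 2*y + 1

First, deg p = 2.
Next, from the axis intercepts and sections: no y-intercept at any integer in the box.
Finally, assembling these constraints gives the stated polynomial.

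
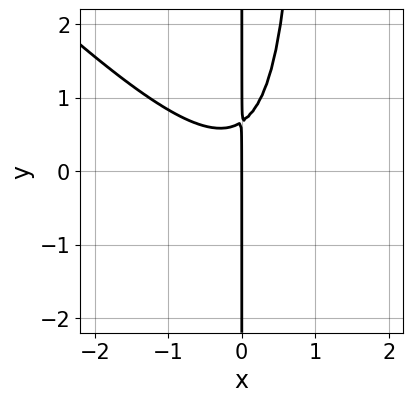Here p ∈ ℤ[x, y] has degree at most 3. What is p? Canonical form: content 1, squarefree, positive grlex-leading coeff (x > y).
3*x^3 + 3*x^2*y - 3*x*y + 2*x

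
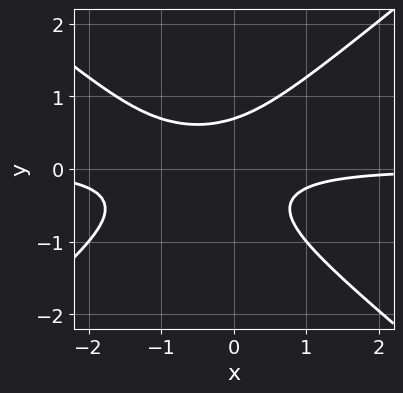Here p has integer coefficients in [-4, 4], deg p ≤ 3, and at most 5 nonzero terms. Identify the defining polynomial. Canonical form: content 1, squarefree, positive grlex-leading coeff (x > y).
2*x^2*y - 3*y^3 + 2*x*y + 1

First, the degree is 3 — a generic line meets the curve in up to 3 points.
Then, against the integer gridlines: no x-intercept at any integer in the box.
Finally, these observations pin down the coefficients.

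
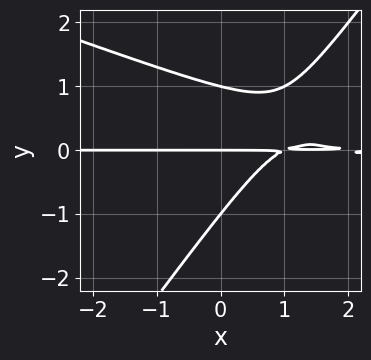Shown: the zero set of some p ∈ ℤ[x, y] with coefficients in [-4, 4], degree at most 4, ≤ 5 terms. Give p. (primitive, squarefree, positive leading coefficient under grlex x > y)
The degree is 3 — a generic line meets the curve in up to 3 points.
Observable constraints: the visible x-axis segment lies entirely on the curve; the y-axis gridline crossings are at y ∈ {-1, 0, 1}.
Assembling these constraints gives the stated polynomial.

x^2*y + 2*x*y^2 - 2*y^3 - 3*x*y + 2*y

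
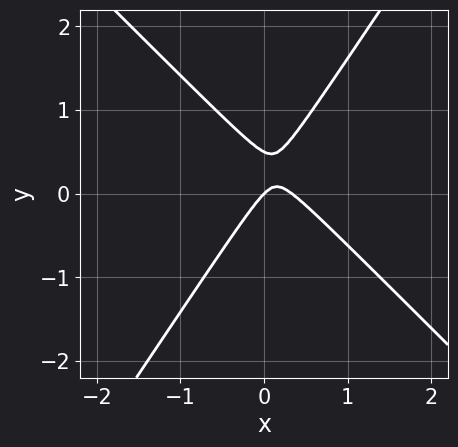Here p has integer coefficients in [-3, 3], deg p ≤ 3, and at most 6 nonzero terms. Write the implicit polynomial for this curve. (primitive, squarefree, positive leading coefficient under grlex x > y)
3*x^2 + x*y - 2*y^2 - x + y

First, degree: a generic line meets the curve in up to 2 points, so deg p = 2.
Then, from the axis intercepts and sections: it crosses the y-axis at the gridline y = 0; it meets the x-axis at x = 0 (among the integer gridlines).
Finally, putting this together gives p.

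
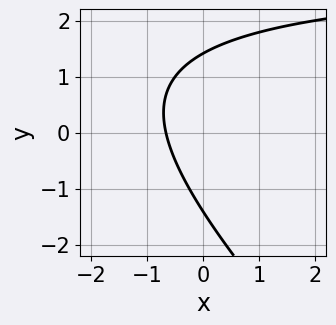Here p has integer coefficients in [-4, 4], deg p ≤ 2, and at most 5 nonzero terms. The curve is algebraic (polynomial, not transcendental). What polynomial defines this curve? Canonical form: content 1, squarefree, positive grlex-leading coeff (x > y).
1. Degree: no degree-1 curve has this shape, so deg p = 2.
2. Solving for integer coefficients yields p as stated.

x*y + y^2 - 3*x - 2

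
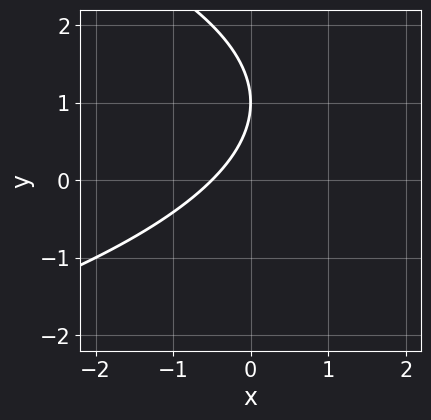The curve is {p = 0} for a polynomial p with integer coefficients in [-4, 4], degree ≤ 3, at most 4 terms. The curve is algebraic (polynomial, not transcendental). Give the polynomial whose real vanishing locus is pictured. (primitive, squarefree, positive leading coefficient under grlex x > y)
y^2 + 2*x - 2*y + 1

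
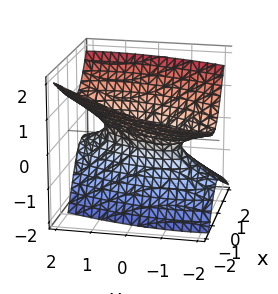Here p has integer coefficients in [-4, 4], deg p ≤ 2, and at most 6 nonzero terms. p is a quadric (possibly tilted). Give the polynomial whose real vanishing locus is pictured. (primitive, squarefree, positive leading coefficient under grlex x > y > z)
Degree: no degree-1 surface has this shape, so deg p = 2.
Checking where it meets the axes: among the integer gridlines, it crosses the y-axis at y ∈ {-1, 1}; the surface avoids every integer z-axis point in the box.
Together with the visible shape, these determine p as stated.

3*x^2 - 2*x*y + 3*x*z + y^2 - 3*z^2 - 1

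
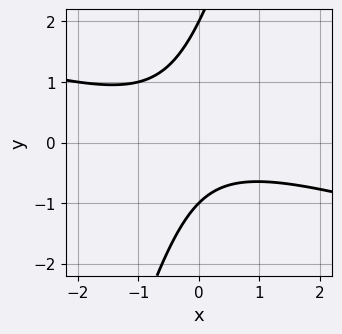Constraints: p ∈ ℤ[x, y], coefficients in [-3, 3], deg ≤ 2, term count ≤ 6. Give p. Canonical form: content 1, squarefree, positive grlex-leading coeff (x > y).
x^2 + 3*x*y - y^2 + y + 2

(a) Degree: a generic line meets the curve in up to 2 points, so deg p = 2.
(b) Reading off the gridlines: the curve avoids every integer x-axis point in the box; the y-axis gridline crossings are at y ∈ {-1, 2}.
(c) Putting this together gives p.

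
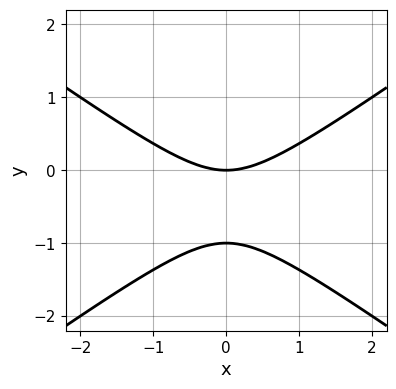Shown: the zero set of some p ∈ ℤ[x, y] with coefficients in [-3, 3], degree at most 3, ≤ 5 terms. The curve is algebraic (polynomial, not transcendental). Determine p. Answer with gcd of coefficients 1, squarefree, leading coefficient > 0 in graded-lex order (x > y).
(a) deg p = 2.
(b) Symmetries: the x ↦ −x reflection is a symmetry, so x appears only in even powers.
(c) Checking where it meets the axes: among the integer gridlines, it crosses the y-axis at y ∈ {-1, 0}; one x-axis crossing is at x = 0.
(d) Together with the visible shape, these determine p as stated.

x^2 - 2*y^2 - 2*y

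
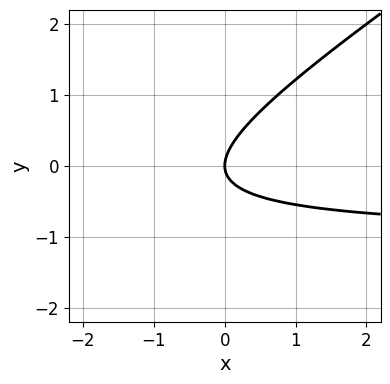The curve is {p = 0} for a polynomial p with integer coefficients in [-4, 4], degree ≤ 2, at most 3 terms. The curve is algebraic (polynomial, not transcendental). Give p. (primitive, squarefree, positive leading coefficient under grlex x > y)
First, deg p = 2. The shape is more complex than any degree-1 curve.
Next, against the integer gridlines: one y-axis crossing is at y = 0; it crosses the x-axis at the gridline x = 0.
Finally, matching integer coefficients to the picture gives p.

2*x*y - 3*y^2 + 2*x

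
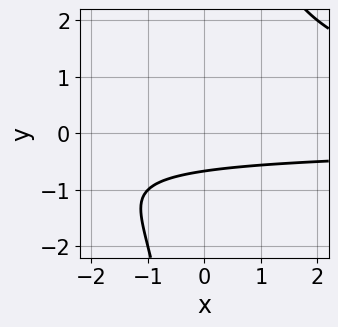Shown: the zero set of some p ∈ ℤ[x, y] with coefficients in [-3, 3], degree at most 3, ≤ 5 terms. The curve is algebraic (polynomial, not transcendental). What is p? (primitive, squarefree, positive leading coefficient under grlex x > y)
x*y^2 - 3*y - 2

(a) The degree is 3 — a generic line meets the curve in up to 3 points.
(b) Observable constraints: it misses every integer gridline on the x-axis.
(c) These observations pin down the coefficients.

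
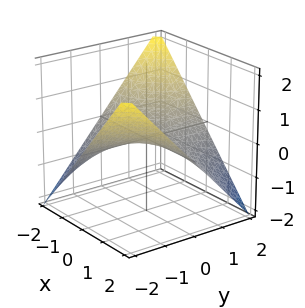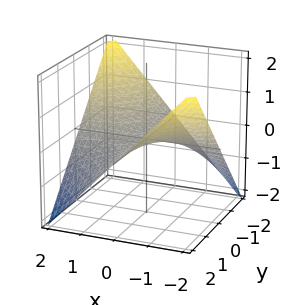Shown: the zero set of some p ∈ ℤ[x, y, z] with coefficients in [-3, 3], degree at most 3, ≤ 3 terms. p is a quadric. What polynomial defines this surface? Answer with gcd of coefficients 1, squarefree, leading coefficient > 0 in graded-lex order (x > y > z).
x*y + 2*z

(a) Degree: a hyperbolic paraboloid; a quadric, so deg p = 2.
(b) From the visible intercepts: the visible x-axis segment lies entirely on the surface; every point of the y-axis in the box is on the surface.
(c) Together with the visible shape, these determine p as stated.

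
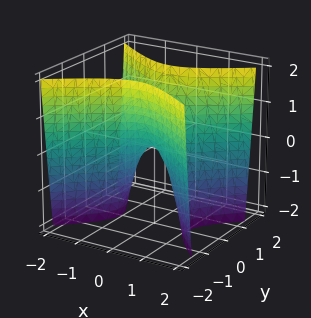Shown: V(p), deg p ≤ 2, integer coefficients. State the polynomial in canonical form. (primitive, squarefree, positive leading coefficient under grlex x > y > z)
2*x^2 - 3*y^2 + z

(a) Degree: a hyperbolic paraboloid; a quadric, so deg p = 2.
(b) Symmetries: the x ↦ −x reflection is a symmetry, so x appears only in even powers; mirror symmetry y ↦ −y ⇒ only even powers of y.
(c) Against the integer gridlines: one z-axis crossing is at z = 0; it crosses the x-axis at the gridline x = 0; it meets the y-axis at y = 0 (among the integer gridlines).
(d) Solving for integer coefficients yields p as stated.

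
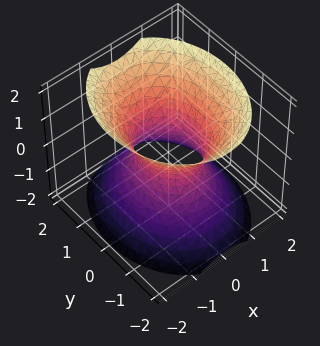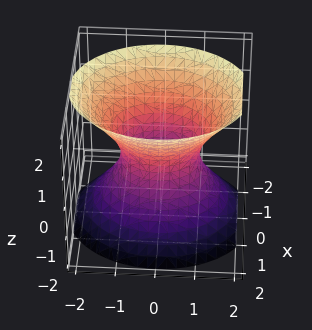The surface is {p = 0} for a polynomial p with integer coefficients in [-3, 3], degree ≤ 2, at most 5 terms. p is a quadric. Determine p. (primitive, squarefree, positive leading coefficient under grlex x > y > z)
First, the degree is 2 — an hourglass — one-sheet hyperboloid; a quadric.
Then, symmetries: mirror symmetry z ↦ −z ⇒ only even powers of z; the y ↦ −y reflection is a symmetry, so y appears only in even powers; mirror symmetry x ↦ −x ⇒ only even powers of x.
Then, checking where it meets the axes: it misses every integer gridline on the z-axis; the y-axis gridline crossings are at y ∈ {-1, 1}.
Finally, putting this together gives p.

3*x^2 + 2*y^2 - 2*z^2 - 2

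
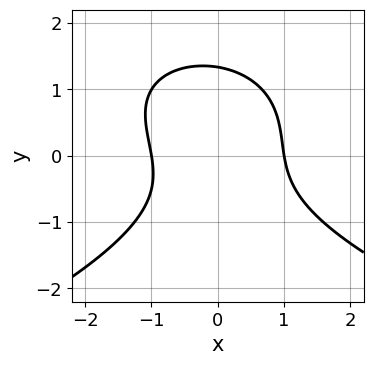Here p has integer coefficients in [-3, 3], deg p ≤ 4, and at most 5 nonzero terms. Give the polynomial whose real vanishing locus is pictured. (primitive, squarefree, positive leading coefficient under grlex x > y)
(a) The degree is 3 — a generic line meets the curve in up to 3 points.
(b) Reading off the gridlines: among the integer gridlines, it crosses the x-axis at x ∈ {-1, 1}.
(c) The integer polynomial consistent with all of this is the stated p.

2*y^3 + 3*x^2 + x*y - y^2 - 3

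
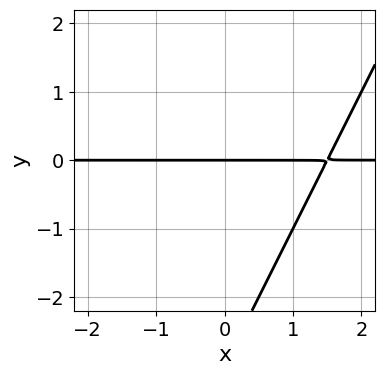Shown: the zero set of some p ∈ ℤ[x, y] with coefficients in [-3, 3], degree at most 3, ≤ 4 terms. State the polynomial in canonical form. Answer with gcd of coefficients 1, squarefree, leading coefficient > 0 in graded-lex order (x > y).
2*x*y - y^2 - 3*y

(a) The degree is 2 — no degree-1 curve has this shape.
(b) Reading off the gridlines: it crosses the y-axis at the gridline y = 0; the visible x-axis segment lies entirely on the curve.
(c) Putting this together gives p.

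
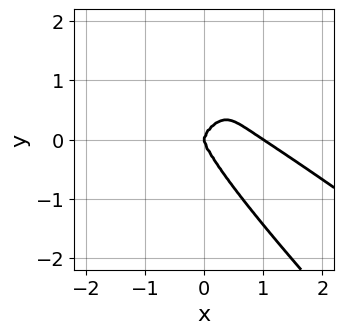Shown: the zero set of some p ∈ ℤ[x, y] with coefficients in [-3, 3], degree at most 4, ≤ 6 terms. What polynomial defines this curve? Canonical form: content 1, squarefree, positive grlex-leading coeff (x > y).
First, deg p = 4. No degree-3 curve has this shape.
Next, against the integer gridlines: one y-axis crossing is at y = 0; the x-axis gridline crossings are at x ∈ {0, 1}.
Finally, the integer polynomial consistent with all of this is the stated p.

2*x^4 + 3*x^3*y + y^4 - 2*x^3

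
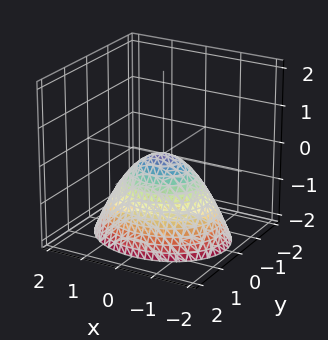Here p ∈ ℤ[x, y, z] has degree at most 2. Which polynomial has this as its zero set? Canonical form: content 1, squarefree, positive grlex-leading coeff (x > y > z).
(a) deg p = 2.
(b) Symmetries: the y ↦ −y reflection is a symmetry, so y appears only in even powers; mirror symmetry x ↦ −x ⇒ only even powers of x.
(c) From the visible intercepts: one x-axis crossing is at x = 0; one y-axis crossing is at y = 0; it meets the z-axis at z = 0 (among the integer gridlines).
(d) Solving for integer coefficients yields p as stated.

2*x^2 + 3*y^2 + 3*z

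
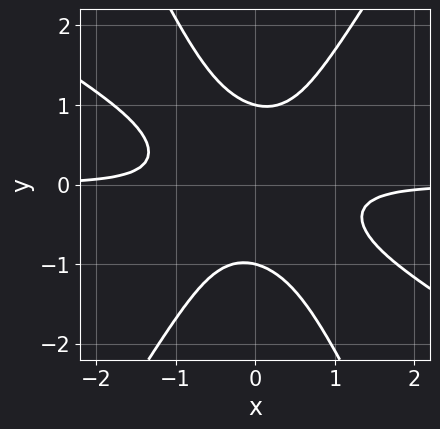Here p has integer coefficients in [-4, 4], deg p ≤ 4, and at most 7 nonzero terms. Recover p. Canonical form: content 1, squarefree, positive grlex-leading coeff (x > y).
First, degree: no degree-3 curve has this shape, so deg p = 4.
Then, checking where it meets the axes: no x-intercept at any integer in the box; among the integer gridlines, it crosses the y-axis at y ∈ {-1, 1}.
Finally, these observations pin down the coefficients.

2*x^3*y + 3*x^2*y^2 - x*y^3 - y^4 + 1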